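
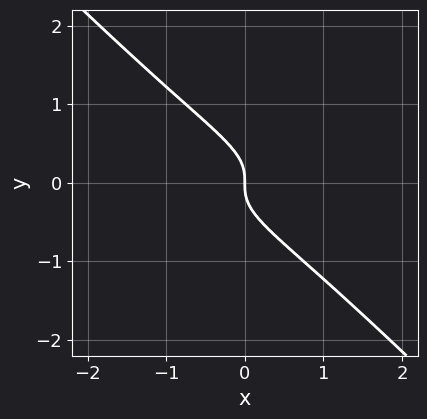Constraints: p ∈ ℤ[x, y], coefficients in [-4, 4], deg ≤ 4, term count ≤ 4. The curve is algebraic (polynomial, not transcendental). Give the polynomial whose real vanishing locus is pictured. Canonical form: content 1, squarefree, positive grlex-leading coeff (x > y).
First, the degree is 3 — a generic line meets the curve in up to 3 points.
Then, from the visible intercepts: one x-axis crossing is at x = 0; it meets the y-axis at y = 0 (among the integer gridlines).
Finally, these observations pin down the coefficients.

3*x*y^2 + 3*y^3 + x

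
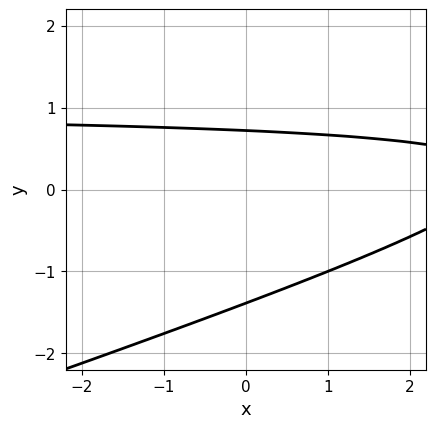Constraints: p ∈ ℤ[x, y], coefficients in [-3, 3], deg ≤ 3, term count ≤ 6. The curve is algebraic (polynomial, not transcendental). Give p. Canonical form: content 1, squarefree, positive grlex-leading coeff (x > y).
The degree is 2 — a generic line meets the curve in up to 2 points.
Against the integer gridlines: no x-intercept at any integer in the box.
Fitting integer coefficients to these (and the overall shape) gives p.

x*y - 3*y^2 - x - 2*y + 3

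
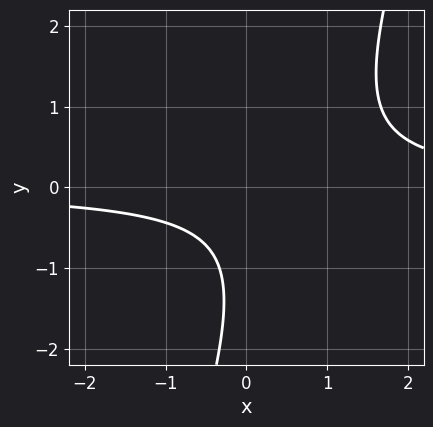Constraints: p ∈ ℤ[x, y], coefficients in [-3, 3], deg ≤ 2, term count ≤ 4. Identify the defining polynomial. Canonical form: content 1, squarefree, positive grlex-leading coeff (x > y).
First, degree: a generic line meets the curve in up to 2 points, so deg p = 2.
Then, from the axis intercepts and sections: it misses every integer gridline on the y-axis; no x-intercept at any integer in the box.
Finally, matching integer coefficients to the picture gives p.

3*x*y - y^2 - 2*y - 2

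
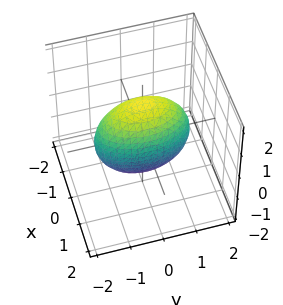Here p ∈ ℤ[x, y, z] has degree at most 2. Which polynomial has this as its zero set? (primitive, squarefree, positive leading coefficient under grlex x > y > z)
3*x^2 + y^2 + z^2 - 2

Degree: a closed, bounded, convex surface; a quadric, so deg p = 2.
Symmetries: mirror symmetry y ↦ −y ⇒ only even powers of y; it's symmetric under x → −x, forcing even powers of x; mirror symmetry z ↦ −z ⇒ only even powers of z.
Assembling these constraints gives the stated polynomial.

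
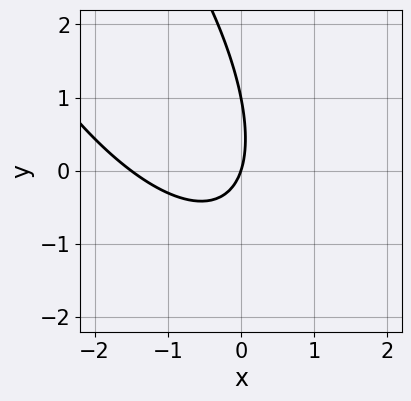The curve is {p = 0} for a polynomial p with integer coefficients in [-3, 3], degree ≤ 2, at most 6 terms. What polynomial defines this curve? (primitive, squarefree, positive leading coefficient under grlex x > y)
2*x^2 + 2*x*y + y^2 + 3*x - y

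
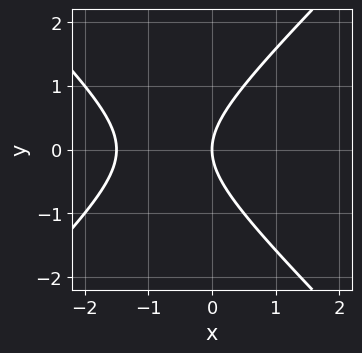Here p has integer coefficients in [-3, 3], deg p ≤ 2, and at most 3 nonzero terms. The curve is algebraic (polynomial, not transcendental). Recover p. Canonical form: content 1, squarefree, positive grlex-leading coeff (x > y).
2*x^2 - 2*y^2 + 3*x

First, the degree is 2 — a generic line meets the curve in up to 2 points.
Next, symmetries: the y ↦ −y reflection is a symmetry, so y appears only in even powers.
Next, checking where it meets the axes: one y-axis crossing is at y = 0; it crosses the x-axis at the gridline x = 0.
Finally, assembling these constraints gives the stated polynomial.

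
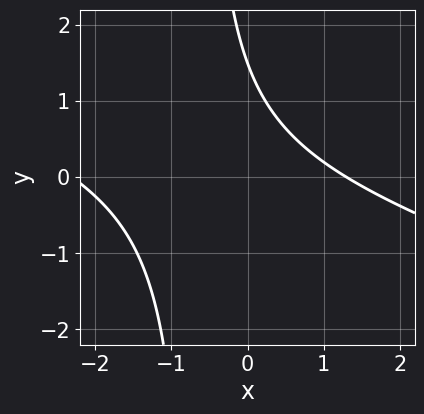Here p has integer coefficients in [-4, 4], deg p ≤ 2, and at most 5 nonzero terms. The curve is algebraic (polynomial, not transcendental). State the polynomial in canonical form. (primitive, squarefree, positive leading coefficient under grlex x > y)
First, degree: no degree-1 curve has this shape, so deg p = 2.
Finally, matching integer coefficients to the picture gives p.

x^2 + 3*x*y + x + 2*y - 3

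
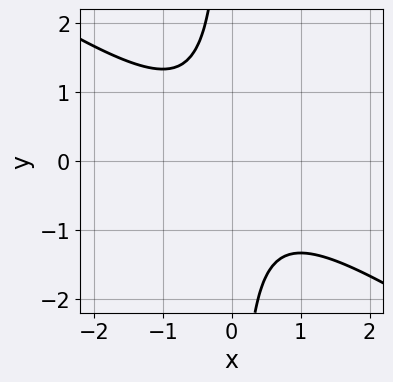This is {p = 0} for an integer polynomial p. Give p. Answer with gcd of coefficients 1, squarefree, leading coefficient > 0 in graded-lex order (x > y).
2*x^2 + 3*x*y + 2

1. Degree: no degree-1 curve has this shape, so deg p = 2.
2. Checking where it meets the axes: no x-intercept at any integer in the box; no y-intercept at any integer in the box.
3. Putting this together gives p.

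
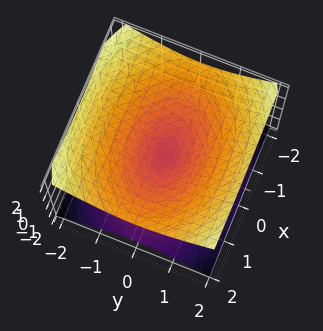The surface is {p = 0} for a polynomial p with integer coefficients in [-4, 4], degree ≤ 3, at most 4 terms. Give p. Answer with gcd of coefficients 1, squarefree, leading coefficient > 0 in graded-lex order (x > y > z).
First, degree: two nappes meeting at a single point; a quadric, so deg p = 2.
Next, symmetries: mirror symmetry x ↦ −x ⇒ only even powers of x; mirror symmetry z ↦ −z ⇒ only even powers of z; the y ↦ −y reflection is a symmetry, so y appears only in even powers.
Then, from the axis intercepts and sections: it meets the x-axis at x = 0 (among the integer gridlines); it crosses the y-axis at the gridline y = 0; it meets the z-axis at z = 0 (among the integer gridlines).
Finally, fitting integer coefficients to these (and the overall shape) gives p.

x^2 + 2*y^2 - 3*z^2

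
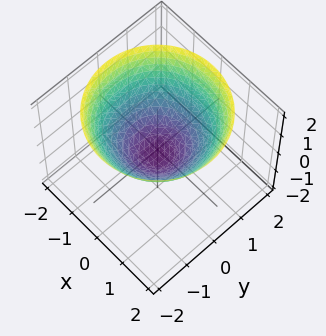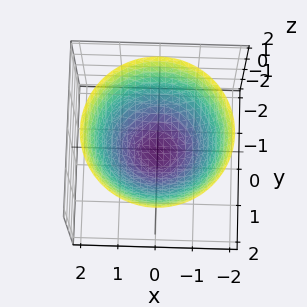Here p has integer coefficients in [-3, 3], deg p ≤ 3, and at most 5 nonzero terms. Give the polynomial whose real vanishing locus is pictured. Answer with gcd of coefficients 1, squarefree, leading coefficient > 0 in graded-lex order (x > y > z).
Degree: a generic line meets the surface in up to 2 points, so deg p = 2.
Symmetry: the z-axis is an axis of rotation, so x and y enter only as x² + y².
From the axis intercepts and sections: a circular section at z = 0 has radius between 0 and 1.
The integer polynomial consistent with all of this is the stated p.

2*x^2 + 2*y^2 - 3*z - 1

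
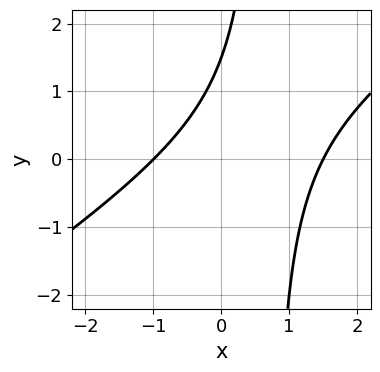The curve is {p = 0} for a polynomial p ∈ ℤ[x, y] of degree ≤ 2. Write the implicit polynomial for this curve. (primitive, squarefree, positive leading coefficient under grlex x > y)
2*x^2 - 3*x*y - x + 2*y - 3

First, the degree is 2 — no degree-1 curve has this shape.
Then, observable constraints: it crosses the x-axis at the gridline x = -1.
Finally, together with the visible shape, these determine p as stated.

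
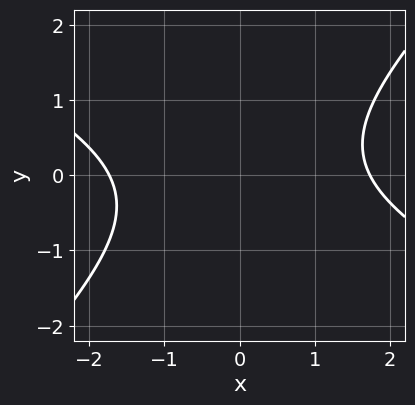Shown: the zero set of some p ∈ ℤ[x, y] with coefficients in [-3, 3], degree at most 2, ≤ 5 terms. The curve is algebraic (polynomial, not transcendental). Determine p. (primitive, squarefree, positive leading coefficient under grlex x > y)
x^2 + x*y - 2*y^2 - 3

1. deg p = 2. The shape is more complex than any degree-1 curve.
2. Reading off the gridlines: no y-intercept at any integer in the box.
3. Solving for integer coefficients yields p as stated.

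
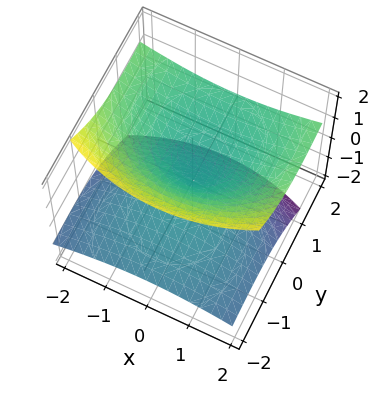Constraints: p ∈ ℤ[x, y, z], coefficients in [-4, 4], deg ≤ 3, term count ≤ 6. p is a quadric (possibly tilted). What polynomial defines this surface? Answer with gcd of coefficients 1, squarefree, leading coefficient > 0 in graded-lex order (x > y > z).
x^2 + y^2 - 3*y*z - 3*z^2

The degree is 2 — the shape is more complex than any degree-1 surface.
From the visible intercepts: it crosses the y-axis at the gridline y = 0; it meets the z-axis at z = 0 (among the integer gridlines); one x-axis crossing is at x = 0.
Together with the visible shape, these determine p as stated.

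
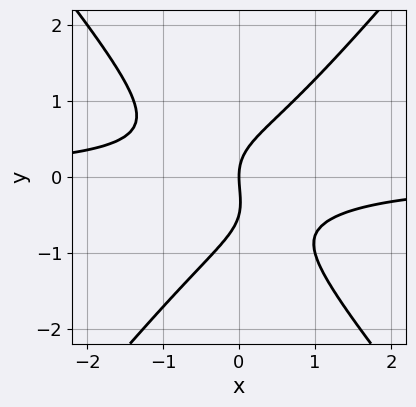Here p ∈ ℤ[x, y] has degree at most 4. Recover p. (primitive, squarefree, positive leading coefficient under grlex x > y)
3*x^2*y - 2*y^3 - y^2 + 2*x

1. deg p = 3. No degree-2 curve has this shape.
2. Checking where it meets the axes: it meets the y-axis at y = 0 (among the integer gridlines); it meets the x-axis at x = 0 (among the integer gridlines).
3. Solving for integer coefficients yields p as stated.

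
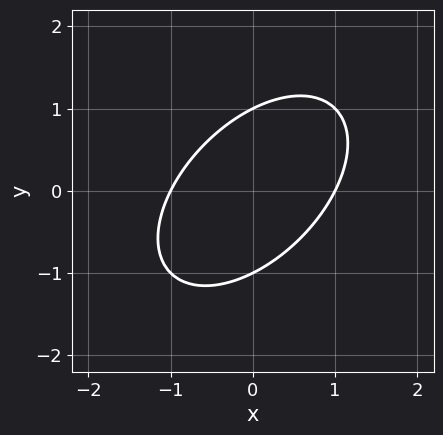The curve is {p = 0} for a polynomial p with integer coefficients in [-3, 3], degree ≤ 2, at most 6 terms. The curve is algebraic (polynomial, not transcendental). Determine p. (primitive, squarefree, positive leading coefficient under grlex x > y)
1. deg p = 2.
2. Reading off the gridlines: among the integer gridlines, it crosses the x-axis at x ∈ {-1, 1}; the y-axis gridline crossings are at y ∈ {-1, 1}.
3. Matching integer coefficients to the picture gives p.

x^2 - x*y + y^2 - 1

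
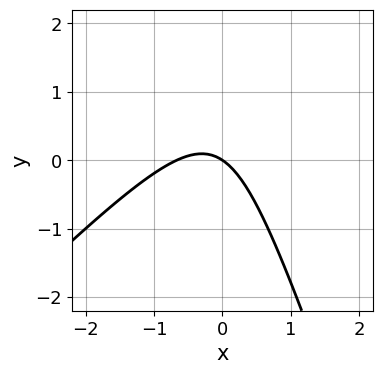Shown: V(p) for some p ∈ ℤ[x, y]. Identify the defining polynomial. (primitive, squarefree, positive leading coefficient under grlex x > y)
3*x^2 - 2*x*y - y^2 + 2*x + 3*y

(a) deg p = 2.
(b) Checking where it meets the axes: one y-axis crossing is at y = 0; it meets the x-axis at x = 0 (among the integer gridlines).
(c) Matching integer coefficients to the picture gives p.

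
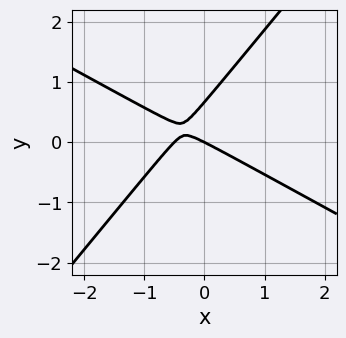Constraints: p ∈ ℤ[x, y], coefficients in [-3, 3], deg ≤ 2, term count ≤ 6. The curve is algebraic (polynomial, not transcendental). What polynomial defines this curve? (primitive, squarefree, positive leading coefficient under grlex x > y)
2*x^2 + 2*x*y - 3*y^2 + x + 2*y

deg p = 2.
From the axis intercepts and sections: it crosses the y-axis at the gridline y = 0; it crosses the x-axis at the gridline x = 0.
Together with the visible shape, these determine p as stated.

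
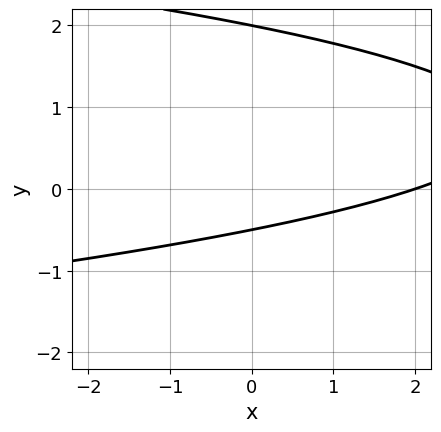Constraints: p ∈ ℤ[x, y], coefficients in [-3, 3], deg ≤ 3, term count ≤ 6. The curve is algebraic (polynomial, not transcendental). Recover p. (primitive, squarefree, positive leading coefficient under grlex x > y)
deg p = 2. A generic line meets the curve in up to 2 points.
Observable constraints: it meets the x-axis at x = 2 (among the integer gridlines); it meets the y-axis at y = 2 (among the integer gridlines).
Putting this together gives p.

2*y^2 + x - 3*y - 2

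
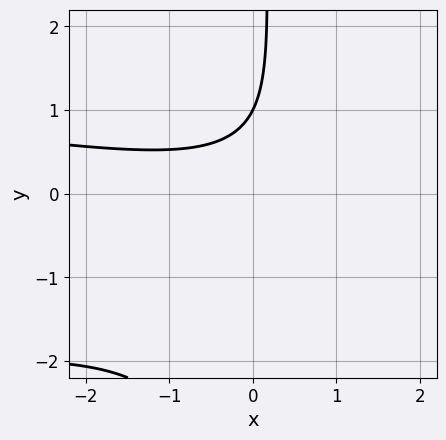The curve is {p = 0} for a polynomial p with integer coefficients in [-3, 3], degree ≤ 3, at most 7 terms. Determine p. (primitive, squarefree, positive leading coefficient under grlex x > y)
3*x*y^2 + x^2 + 3*x*y - 3*y + 3

First, degree: a generic line meets the curve in up to 3 points, so deg p = 3.
Then, observable constraints: it crosses the y-axis at the gridline y = 1; it misses every integer gridline on the x-axis.
Finally, these observations pin down the coefficients.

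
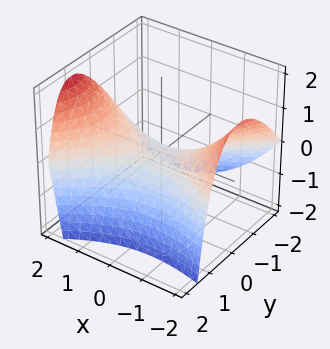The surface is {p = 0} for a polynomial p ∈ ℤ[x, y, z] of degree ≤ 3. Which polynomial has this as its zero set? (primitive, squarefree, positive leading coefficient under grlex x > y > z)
x^2 + x*y - 2*y^2 + y*z - 3*z

The degree is 2 — a generic line meets the surface in up to 2 points.
From the visible intercepts: one z-axis crossing is at z = 0; it crosses the y-axis at the gridline y = 0.
Solving for integer coefficients yields p as stated.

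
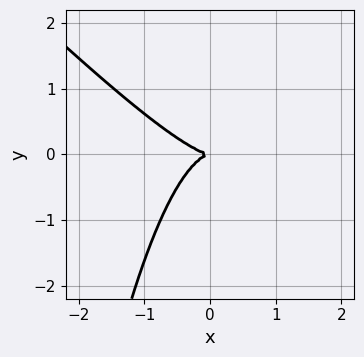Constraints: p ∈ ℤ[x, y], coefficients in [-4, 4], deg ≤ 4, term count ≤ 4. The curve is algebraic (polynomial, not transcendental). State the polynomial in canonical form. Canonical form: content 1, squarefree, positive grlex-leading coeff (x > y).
x^3 + x^2*y + y^2

1. deg p = 3. The shape is more complex than any degree-2 curve.
2. Checking where it meets the axes: it crosses the y-axis at the gridline y = 0; one x-axis crossing is at x = 0.
3. Matching integer coefficients to the picture gives p.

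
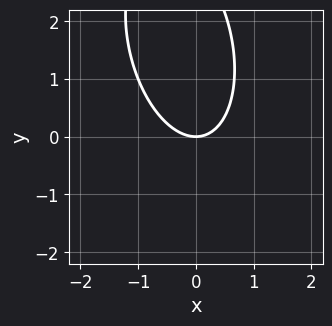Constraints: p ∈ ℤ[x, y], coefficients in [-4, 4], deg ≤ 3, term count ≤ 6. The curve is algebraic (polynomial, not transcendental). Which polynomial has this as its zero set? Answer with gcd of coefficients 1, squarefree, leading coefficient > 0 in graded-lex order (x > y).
3*x^2 + x*y + y^2 - 3*y

1. The degree is 2 — a generic line meets the curve in up to 2 points.
2. Observable constraints: it meets the x-axis at x = 0 (among the integer gridlines); it meets the y-axis at y = 0 (among the integer gridlines).
3. These observations pin down the coefficients.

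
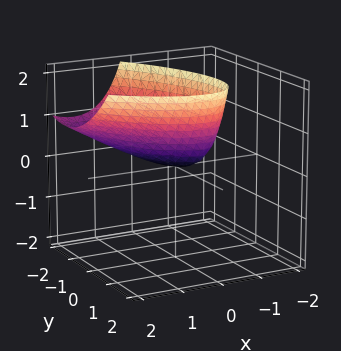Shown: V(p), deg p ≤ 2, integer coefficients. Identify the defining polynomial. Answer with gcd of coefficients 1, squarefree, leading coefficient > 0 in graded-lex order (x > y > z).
3*x^2 + 3*x*y - 3*x*z + 2*y^2 - 3*z

First, degree: no degree-1 surface has this shape, so deg p = 2.
Then, reading off the gridlines: it meets the z-axis at z = 0 (among the integer gridlines); one x-axis crossing is at x = 0; it meets the y-axis at y = 0 (among the integer gridlines).
Finally, matching integer coefficients to the picture gives p.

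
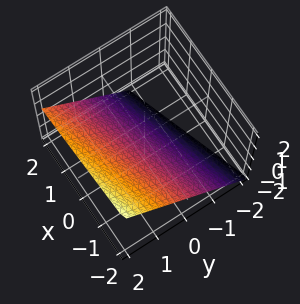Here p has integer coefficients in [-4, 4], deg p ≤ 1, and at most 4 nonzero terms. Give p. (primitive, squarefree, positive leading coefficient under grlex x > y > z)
x - 3*y + 3*z + 2

First, degree: every cross-section is a straight line — this is a plane, so deg p = 1.
Next, against the integer gridlines: it meets the x-axis at x = -2 (among the integer gridlines).
Finally, together with the visible shape, these determine p as stated.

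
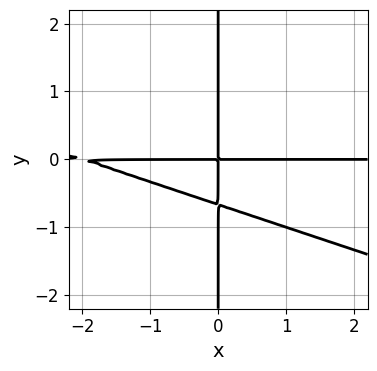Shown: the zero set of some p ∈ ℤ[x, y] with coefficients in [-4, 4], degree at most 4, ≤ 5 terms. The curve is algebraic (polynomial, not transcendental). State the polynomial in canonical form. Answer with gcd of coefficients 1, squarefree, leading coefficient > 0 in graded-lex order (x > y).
1. The degree is 3 — the shape is more complex than any degree-2 curve.
2. Observable constraints: the visible x-axis segment lies entirely on the curve; every point of the y-axis in the box is on the curve.
3. Putting this together gives p.

x^2*y + 3*x*y^2 + 2*x*y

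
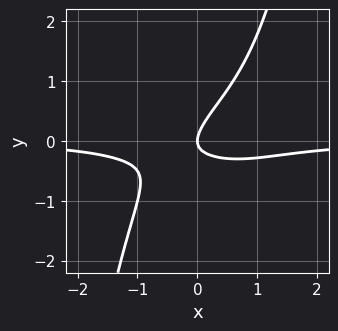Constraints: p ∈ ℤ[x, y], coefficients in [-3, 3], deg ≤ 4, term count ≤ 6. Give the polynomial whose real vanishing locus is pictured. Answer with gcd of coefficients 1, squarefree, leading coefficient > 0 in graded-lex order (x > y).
x^3*y + 2*x*y - 2*y^2 + x

(a) The degree is 4 — no degree-3 curve has this shape.
(b) From the visible intercepts: one x-axis crossing is at x = 0; one y-axis crossing is at y = 0.
(c) Matching integer coefficients to the picture gives p.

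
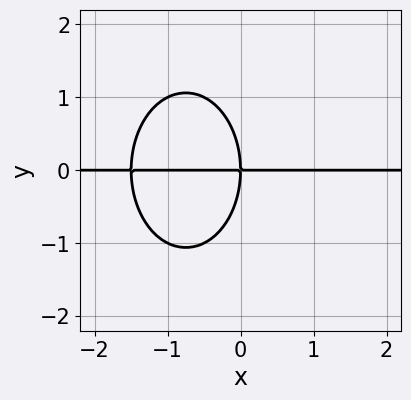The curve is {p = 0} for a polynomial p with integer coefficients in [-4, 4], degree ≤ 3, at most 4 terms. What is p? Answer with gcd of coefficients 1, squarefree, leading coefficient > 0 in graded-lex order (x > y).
2*x^2*y + y^3 + 3*x*y

The degree is 3 — the shape is more complex than any degree-2 curve.
From the axis intercepts and sections: one y-axis crossing is at y = 0; the visible x-axis segment lies entirely on the curve.
Together with the visible shape, these determine p as stated.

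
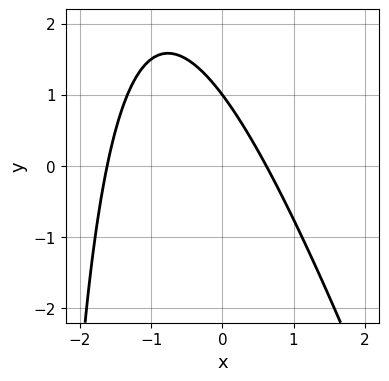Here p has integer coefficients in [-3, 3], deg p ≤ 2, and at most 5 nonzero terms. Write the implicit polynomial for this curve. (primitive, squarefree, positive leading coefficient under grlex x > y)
1. deg p = 2. A generic line meets the curve in up to 2 points.
2. From the axis intercepts and sections: it crosses the y-axis at the gridline y = 1.
3. Solving for integer coefficients yields p as stated.

3*x^2 + x*y + 3*x + 3*y - 3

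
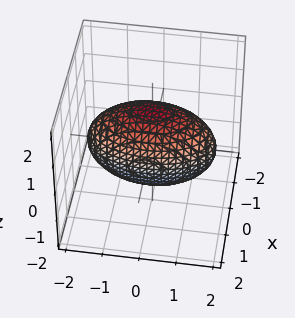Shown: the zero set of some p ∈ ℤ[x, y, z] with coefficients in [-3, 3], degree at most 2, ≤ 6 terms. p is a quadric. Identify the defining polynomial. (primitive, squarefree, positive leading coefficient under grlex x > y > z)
1. Degree: a closed, bounded, convex surface; a quadric, so deg p = 2.
2. Symmetries: the y ↦ −y reflection is a symmetry, so y appears only in even powers; mirror symmetry x ↦ −x ⇒ only even powers of x; the z ↦ −z reflection is a symmetry, so z appears only in even powers.
3. Against the integer gridlines: among the integer gridlines, it crosses the x-axis at x ∈ {-1, 1}.
4. Solving for integer coefficients yields p as stated.

3*x^2 + y^2 + 2*z^2 - 3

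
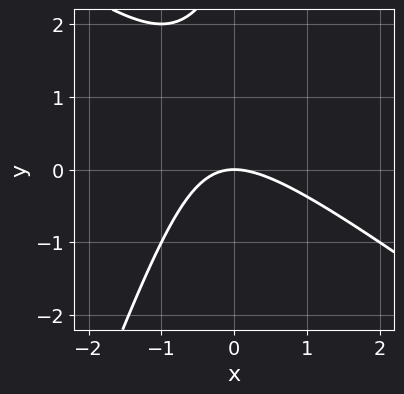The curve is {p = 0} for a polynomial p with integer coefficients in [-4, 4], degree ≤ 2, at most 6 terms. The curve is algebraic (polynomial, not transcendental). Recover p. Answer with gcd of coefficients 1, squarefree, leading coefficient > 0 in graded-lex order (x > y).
(a) The degree is 2 — no degree-1 curve has this shape.
(b) Checking where it meets the axes: it meets the x-axis at x = 0 (among the integer gridlines); one y-axis crossing is at y = 0.
(c) The integer polynomial consistent with all of this is the stated p.

2*x^2 + 2*x*y - y^2 + 3*y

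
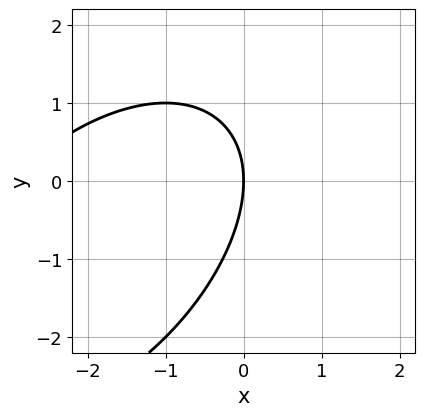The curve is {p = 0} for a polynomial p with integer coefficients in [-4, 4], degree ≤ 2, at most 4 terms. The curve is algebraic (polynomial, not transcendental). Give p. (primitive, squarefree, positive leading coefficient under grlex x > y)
x^2 - x*y + y^2 + 3*x

1. The degree is 2 — no degree-1 curve has this shape.
2. Checking where it meets the axes: it crosses the x-axis at the gridline x = 0; it meets the y-axis at y = 0 (among the integer gridlines).
3. Matching integer coefficients to the picture gives p.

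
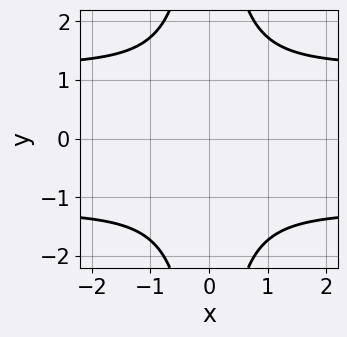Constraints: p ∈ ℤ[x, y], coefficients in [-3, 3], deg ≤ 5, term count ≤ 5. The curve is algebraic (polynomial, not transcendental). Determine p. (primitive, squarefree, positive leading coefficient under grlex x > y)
2*x^2*y^2 - 3*x^2 - 3

The degree is 4 — the shape is more complex than any degree-3 curve.
Symmetries: the y ↦ −y reflection is a symmetry, so y appears only in even powers; it's symmetric under x → −x, forcing even powers of x.
From the axis intercepts and sections: no y-intercept at any integer in the box; the curve avoids every integer x-axis point in the box.
Fitting integer coefficients to these (and the overall shape) gives p.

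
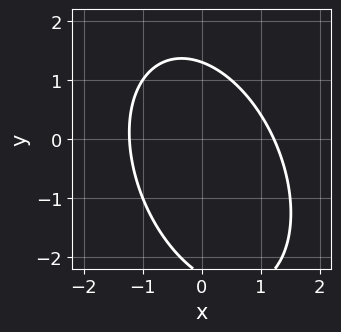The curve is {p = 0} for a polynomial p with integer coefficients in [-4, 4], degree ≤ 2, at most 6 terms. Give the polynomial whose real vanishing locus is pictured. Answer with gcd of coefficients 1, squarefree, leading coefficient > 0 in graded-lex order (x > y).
2*x^2 + x*y + y^2 + y - 3

1. The degree is 2 — no degree-1 curve has this shape.
2. The integer polynomial consistent with all of this is the stated p.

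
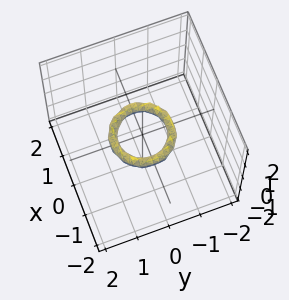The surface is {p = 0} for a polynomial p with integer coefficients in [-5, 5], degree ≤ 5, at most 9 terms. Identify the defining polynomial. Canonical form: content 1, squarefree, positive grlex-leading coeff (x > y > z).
2*x^4 + 4*x^2*y^2 + 2*y^4 - 3*x^2 - 3*y^2 + 2*z^2 + 1

(a) The degree is 4 — no degree-3 surface has this shape.
(b) Symmetry: every cross-section ⟂ z is a circle, so x, y appear only via x² + y².
(c) From the axis intercepts and sections: a circular section at z = 0 has radius between 0 and 1; among the integer gridlines, it crosses the x-axis at x ∈ {-1, 1}; no z-intercept at any integer in the box; the y-axis gridline crossings are at y ∈ {-1, 1}.
(d) Putting this together gives p.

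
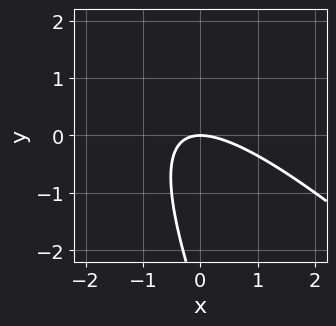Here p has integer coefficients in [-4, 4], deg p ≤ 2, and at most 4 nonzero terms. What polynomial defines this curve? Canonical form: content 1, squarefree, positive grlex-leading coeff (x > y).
2*x^2 + 3*x*y + y^2 + 3*y

1. Degree: no degree-1 curve has this shape, so deg p = 2.
2. From the axis intercepts and sections: it crosses the y-axis at the gridline y = 0; it crosses the x-axis at the gridline x = 0.
3. Fitting integer coefficients to these (and the overall shape) gives p.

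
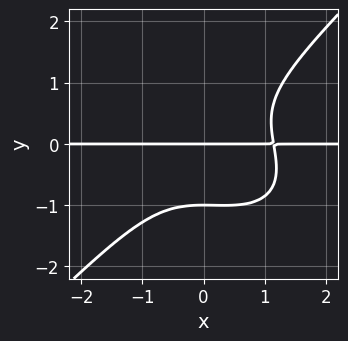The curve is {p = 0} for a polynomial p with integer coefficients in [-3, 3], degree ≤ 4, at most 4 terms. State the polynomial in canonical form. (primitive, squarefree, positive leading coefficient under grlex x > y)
1. deg p = 4. The shape is more complex than any degree-3 curve.
2. From the visible intercepts: among the integer gridlines, it crosses the y-axis at y ∈ {-1, 0}; every point of the x-axis in the box is on the curve.
3. Matching integer coefficients to the picture gives p.

2*x^3*y + x^2*y^2 - 3*y^4 - 3*y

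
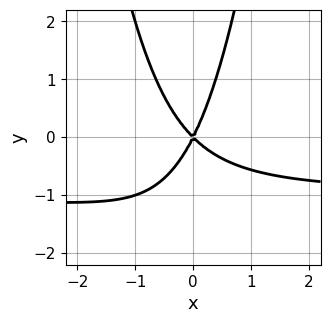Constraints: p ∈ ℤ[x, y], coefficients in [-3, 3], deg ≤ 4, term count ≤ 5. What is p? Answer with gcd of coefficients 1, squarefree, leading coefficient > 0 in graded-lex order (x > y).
2*x^2*y + 2*x^2 + x*y - y^2

The degree is 3 — no degree-2 curve has this shape.
Checking where it meets the axes: it crosses the y-axis at the gridline y = 0; it meets the x-axis at x = 0 (among the integer gridlines).
These observations pin down the coefficients.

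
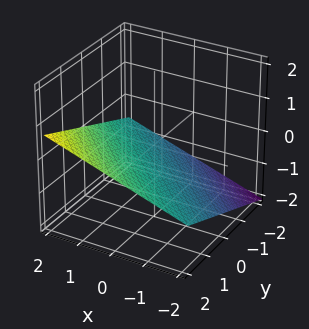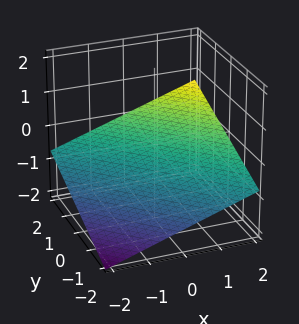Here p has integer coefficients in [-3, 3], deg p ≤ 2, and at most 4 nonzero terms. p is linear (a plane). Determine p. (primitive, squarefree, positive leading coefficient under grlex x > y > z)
deg p = 1.
From the axis intercepts and sections: it crosses the y-axis at the gridline y = 2; it meets the x-axis at x = 2 (among the integer gridlines).
Matching integer coefficients to the picture gives p.

x + y - 3*z - 2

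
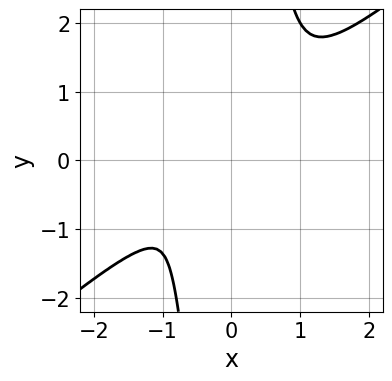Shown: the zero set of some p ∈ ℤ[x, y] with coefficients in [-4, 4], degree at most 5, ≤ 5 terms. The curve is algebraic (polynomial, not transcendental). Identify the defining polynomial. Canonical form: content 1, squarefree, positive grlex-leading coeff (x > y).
2*x^4 - 2*x^2*y^2 - x*y^3 + x^2*y + 3*y^2

First, degree: a generic line meets the curve in up to 4 points, so deg p = 4.
Finally, putting this together gives p.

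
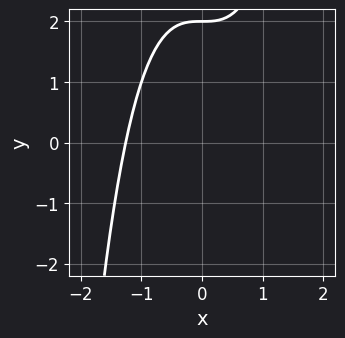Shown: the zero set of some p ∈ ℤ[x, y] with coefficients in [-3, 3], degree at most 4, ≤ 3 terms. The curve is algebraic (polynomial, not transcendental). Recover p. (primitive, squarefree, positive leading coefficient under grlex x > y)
x^3 - y + 2

(a) deg p = 3.
(b) Observable constraints: it meets the y-axis at y = 2 (among the integer gridlines).
(c) The integer polynomial consistent with all of this is the stated p.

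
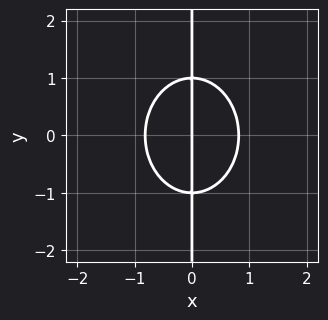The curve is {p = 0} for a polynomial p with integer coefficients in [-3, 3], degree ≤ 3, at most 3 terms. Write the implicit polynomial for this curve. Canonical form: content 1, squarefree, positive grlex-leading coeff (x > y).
3*x^3 + 2*x*y^2 - 2*x

Degree: the shape is more complex than any degree-2 curve, so deg p = 3.
Symmetries: the y ↦ −y reflection is a symmetry, so y appears only in even powers.
From the visible intercepts: it meets the x-axis at x = 0 (among the integer gridlines); the visible y-axis segment lies entirely on the curve.
These observations pin down the coefficients.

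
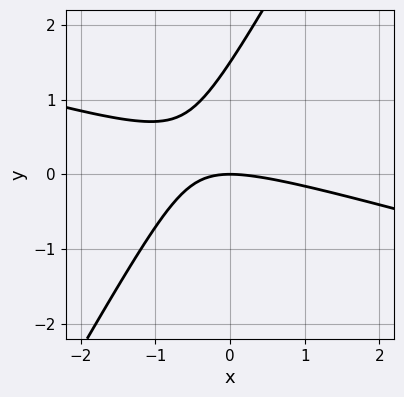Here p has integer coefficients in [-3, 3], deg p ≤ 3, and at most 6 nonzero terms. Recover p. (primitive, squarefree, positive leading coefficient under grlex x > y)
x^2 + 3*x*y - 2*y^2 + 3*y

(a) deg p = 2. A generic line meets the curve in up to 2 points.
(b) Observable constraints: it crosses the y-axis at the gridline y = 0; it crosses the x-axis at the gridline x = 0.
(c) Matching integer coefficients to the picture gives p.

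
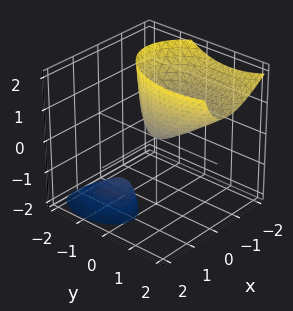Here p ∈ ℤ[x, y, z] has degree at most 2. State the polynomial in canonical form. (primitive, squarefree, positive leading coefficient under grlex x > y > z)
2*x^2 + 2*x*z + y^2 - y*z - z

1. There are 2 components. They look like related sheets of one shape, so recover p as a whole.
2. deg p = 2. No degree-1 surface has this shape.
3. Observable constraints: it crosses the y-axis at the gridline y = 0; one x-axis crossing is at x = 0.
4. These observations pin down the coefficients.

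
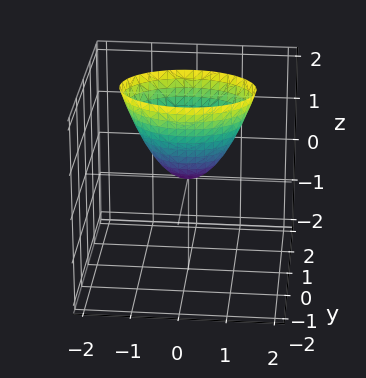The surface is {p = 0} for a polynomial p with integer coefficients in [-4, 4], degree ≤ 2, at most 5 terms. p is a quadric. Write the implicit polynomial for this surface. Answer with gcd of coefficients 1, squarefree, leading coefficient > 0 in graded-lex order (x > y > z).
x^2 + 2*y^2 - z

deg p = 2. A single bowl opening along one axis; a quadric.
Symmetries: the x ↦ −x reflection is a symmetry, so x appears only in even powers; mirror symmetry y ↦ −y ⇒ only even powers of y.
Reading off the gridlines: one z-axis crossing is at z = 0; one x-axis crossing is at x = 0; it meets the y-axis at y = 0 (among the integer gridlines).
Fitting integer coefficients to these (and the overall shape) gives p.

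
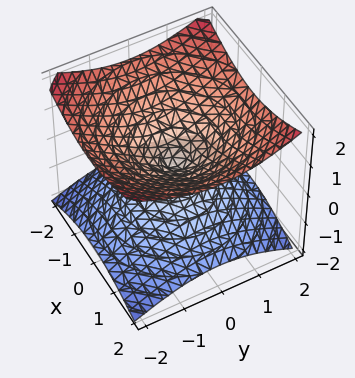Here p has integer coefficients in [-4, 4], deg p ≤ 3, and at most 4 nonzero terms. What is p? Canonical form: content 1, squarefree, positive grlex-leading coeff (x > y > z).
First, deg p = 2. Two nappes meeting at a single point; a quadric.
Then, symmetries: rotational symmetry about the z-axis ⇒ p depends on x, y only through x² + y²; it's symmetric under z → −z, forcing even powers of z.
Then, from the axis intercepts and sections: it meets the z-axis at z = 0 (among the integer gridlines); one y-axis crossing is at y = 0; a circular section at z = 1 has radius between 1 and 2.
Finally, assembling these constraints gives the stated polynomial.

x^2 + y^2 - 2*z^2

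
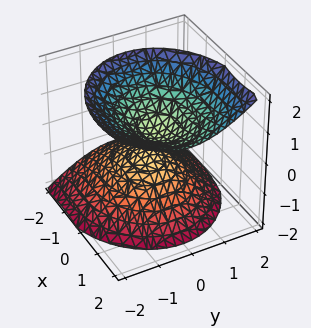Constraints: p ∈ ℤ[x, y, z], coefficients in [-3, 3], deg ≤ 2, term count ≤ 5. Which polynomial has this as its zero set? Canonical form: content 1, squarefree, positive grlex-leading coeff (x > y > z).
2*x^2 - 2*x*z + 3*y^2 - 3*z^2 + 1

(a) The picture has 2 separate pieces. Treating them together as one polynomial.
(b) Degree: the shape is more complex than any degree-1 surface, so deg p = 2.
(c) Against the integer gridlines: the surface avoids every integer y-axis point in the box; the surface avoids every integer x-axis point in the box.
(d) These observations pin down the coefficients.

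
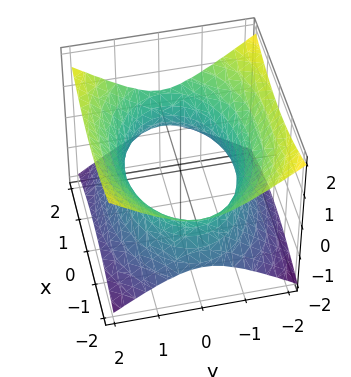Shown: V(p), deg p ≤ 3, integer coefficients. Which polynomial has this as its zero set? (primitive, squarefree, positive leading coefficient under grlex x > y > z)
x^2 + 2*y^2 - 3*z^2 - 3

The degree is 2 — an hourglass — one-sheet hyperboloid; a quadric.
Symmetries: mirror symmetry y ↦ −y ⇒ only even powers of y; mirror symmetry x ↦ −x ⇒ only even powers of x; it's symmetric under z → −z, forcing even powers of z.
Reading off the gridlines: the surface avoids every integer z-axis point in the box.
These observations pin down the coefficients.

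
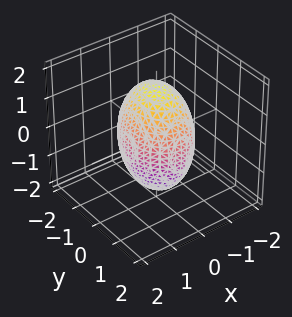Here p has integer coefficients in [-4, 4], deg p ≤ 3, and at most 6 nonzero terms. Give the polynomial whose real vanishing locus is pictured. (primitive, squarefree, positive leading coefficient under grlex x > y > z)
3*x^2 + 2*y^2 + z^2 - 3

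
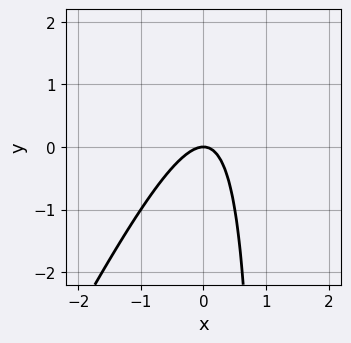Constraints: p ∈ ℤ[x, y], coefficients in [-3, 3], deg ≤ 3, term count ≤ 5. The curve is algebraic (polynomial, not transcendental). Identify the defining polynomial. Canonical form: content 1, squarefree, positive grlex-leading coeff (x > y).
deg p = 2. A generic line meets the curve in up to 2 points.
From the visible intercepts: it crosses the x-axis at the gridline x = 0; it meets the y-axis at y = 0 (among the integer gridlines).
These observations pin down the coefficients.

2*x^2 - x*y + y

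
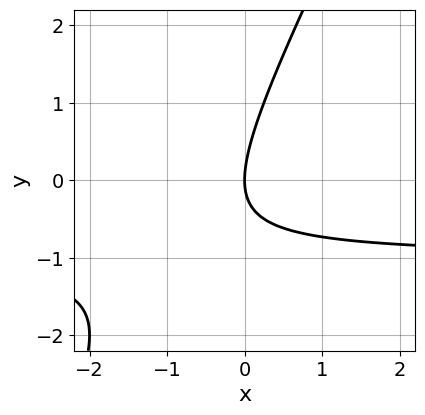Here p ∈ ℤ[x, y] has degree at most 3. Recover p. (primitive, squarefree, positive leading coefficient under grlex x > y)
(a) Degree: a generic line meets the curve in up to 2 points, so deg p = 2.
(b) Against the integer gridlines: it crosses the x-axis at the gridline x = 0; it meets the y-axis at y = 0 (among the integer gridlines).
(c) Assembling these constraints gives the stated polynomial.

2*x*y - y^2 + 2*x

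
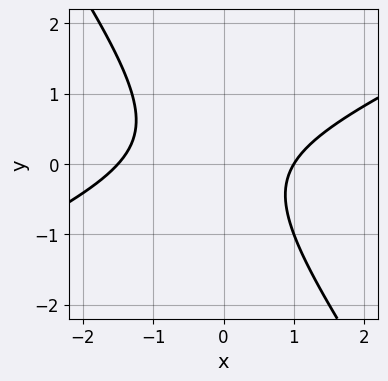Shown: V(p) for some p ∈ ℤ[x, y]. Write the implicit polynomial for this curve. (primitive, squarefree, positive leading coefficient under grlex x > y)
2*x^2 - 3*x*y - 3*y^2 + x - 3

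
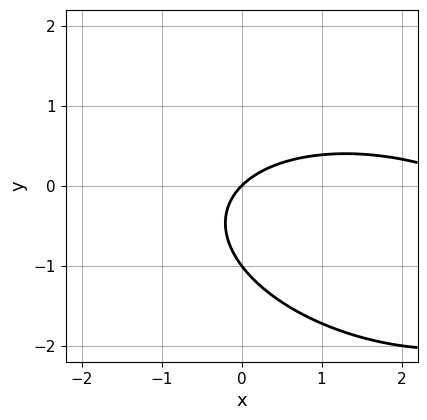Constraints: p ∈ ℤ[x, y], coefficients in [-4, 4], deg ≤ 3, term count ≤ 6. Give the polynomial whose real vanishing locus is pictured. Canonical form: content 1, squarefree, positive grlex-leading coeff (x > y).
1. The degree is 2 — no degree-1 curve has this shape.
2. From the visible intercepts: among the integer gridlines, it crosses the y-axis at y ∈ {-1, 0}; it meets the x-axis at x = 0 (among the integer gridlines).
3. These observations pin down the coefficients.

x^2 + x*y + 3*y^2 - 3*x + 3*y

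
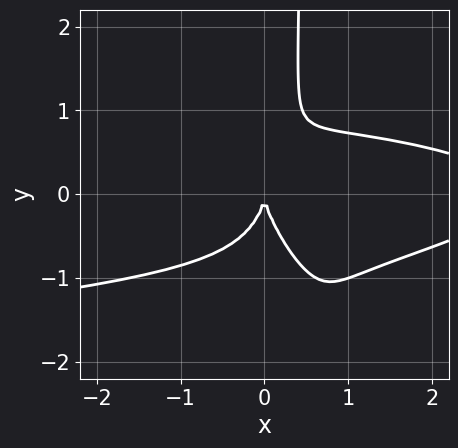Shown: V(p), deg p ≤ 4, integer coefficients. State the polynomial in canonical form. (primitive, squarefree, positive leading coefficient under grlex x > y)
deg p = 4. The shape is more complex than any degree-3 curve.
From the visible intercepts: one y-axis crossing is at y = 0; it meets the x-axis at x = 0 (among the integer gridlines).
Solving for integer coefficients yields p as stated.

3*x^2*y^2 + 2*x*y^3 + x^3 - y^3 - 3*x^2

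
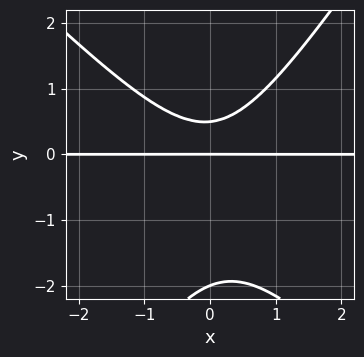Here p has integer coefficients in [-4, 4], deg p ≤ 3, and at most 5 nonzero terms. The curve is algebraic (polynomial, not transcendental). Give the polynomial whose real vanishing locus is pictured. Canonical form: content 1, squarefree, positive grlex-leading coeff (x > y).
3*x^2*y + x*y^2 - 2*y^3 - 3*y^2 + 2*y

First, the degree is 3 — a generic line meets the curve in up to 3 points.
Next, against the integer gridlines: the y-axis gridline crossings are at y ∈ {-2, 0}; every point of the x-axis in the box is on the curve.
Finally, these observations pin down the coefficients.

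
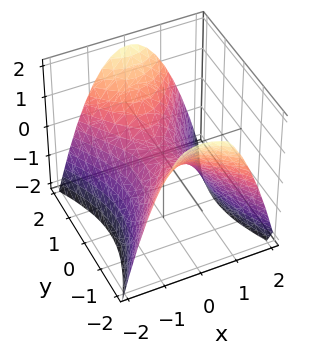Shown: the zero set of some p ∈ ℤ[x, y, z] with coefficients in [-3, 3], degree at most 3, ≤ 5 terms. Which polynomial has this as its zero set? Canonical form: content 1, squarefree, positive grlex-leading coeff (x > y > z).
2*x^2 - y^2 + 2*z

(a) Degree: a saddle surface; a quadric, so deg p = 2.
(b) Symmetries: mirror symmetry x ↦ −x ⇒ only even powers of x; mirror symmetry y ↦ −y ⇒ only even powers of y.
(c) Against the integer gridlines: it meets the z-axis at z = 0 (among the integer gridlines); it crosses the x-axis at the gridline x = 0; it crosses the y-axis at the gridline y = 0.
(d) Together with the visible shape, these determine p as stated.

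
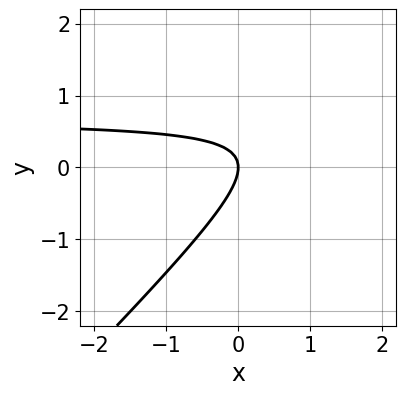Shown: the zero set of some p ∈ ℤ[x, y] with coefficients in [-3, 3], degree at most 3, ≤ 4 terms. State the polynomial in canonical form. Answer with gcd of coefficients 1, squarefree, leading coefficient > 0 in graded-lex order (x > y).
1. The degree is 2 — a generic line meets the curve in up to 2 points.
2. From the axis intercepts and sections: it crosses the y-axis at the gridline y = 0; it meets the x-axis at x = 0 (among the integer gridlines).
3. The integer polynomial consistent with all of this is the stated p.

3*x*y - 3*y^2 - 2*x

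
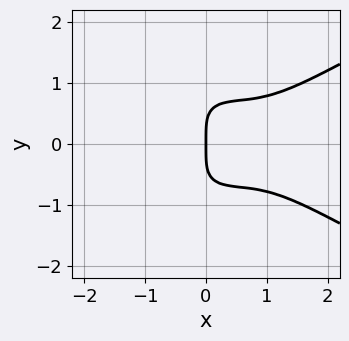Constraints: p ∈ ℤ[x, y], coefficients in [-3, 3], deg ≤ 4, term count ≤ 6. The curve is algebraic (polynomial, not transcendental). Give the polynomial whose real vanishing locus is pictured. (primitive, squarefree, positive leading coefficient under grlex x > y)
First, the degree is 4 — the shape is more complex than any degree-3 curve.
Next, symmetries: mirror symmetry y ↦ −y ⇒ only even powers of y.
Next, from the visible intercepts: it meets the x-axis at x = 0 (among the integer gridlines); one y-axis crossing is at y = 0.
Finally, solving for integer coefficients yields p as stated.

2*y^4 - 2*x^3 + 2*x*y^2 + 3*x^2 - 3*x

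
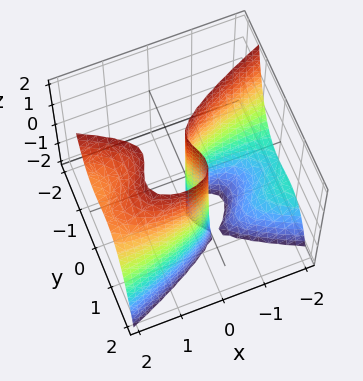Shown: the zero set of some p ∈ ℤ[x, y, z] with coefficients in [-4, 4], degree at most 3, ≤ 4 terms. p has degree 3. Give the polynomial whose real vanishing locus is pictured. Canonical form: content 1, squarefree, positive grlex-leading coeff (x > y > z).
Degree: no degree-2 surface has this shape, so deg p = 3.
From the visible intercepts: among the integer gridlines, it crosses the y-axis at y ∈ {0, 1}; the visible z-axis segment lies entirely on the surface.
These observations pin down the coefficients.

x^2*z + 3*y^3 - 3*y^2 - 2*x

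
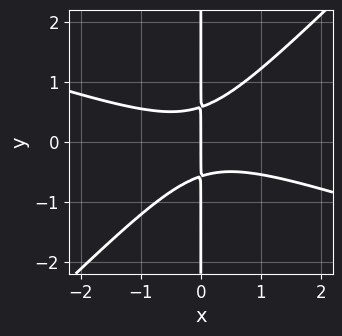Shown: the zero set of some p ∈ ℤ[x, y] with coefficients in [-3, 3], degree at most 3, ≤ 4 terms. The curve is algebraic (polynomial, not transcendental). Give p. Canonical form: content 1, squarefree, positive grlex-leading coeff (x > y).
x^3 + 2*x^2*y - 3*x*y^2 + x

deg p = 3. The shape is more complex than any degree-2 curve.
From the axis intercepts and sections: it meets the x-axis at x = 0 (among the integer gridlines); the visible y-axis segment lies entirely on the curve.
Assembling these constraints gives the stated polynomial.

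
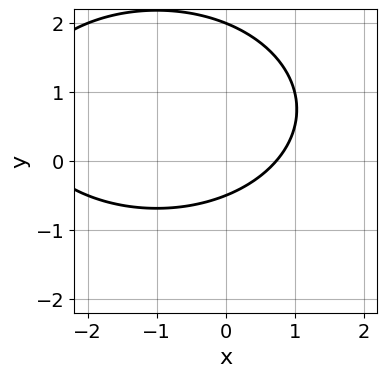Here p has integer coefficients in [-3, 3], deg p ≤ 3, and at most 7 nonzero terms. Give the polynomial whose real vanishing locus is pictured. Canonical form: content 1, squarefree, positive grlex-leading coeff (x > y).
x^2 + 2*y^2 + 2*x - 3*y - 2

First, degree: the shape is more complex than any degree-1 curve, so deg p = 2.
Next, from the visible intercepts: it meets the y-axis at y = 2 (among the integer gridlines).
Finally, matching integer coefficients to the picture gives p.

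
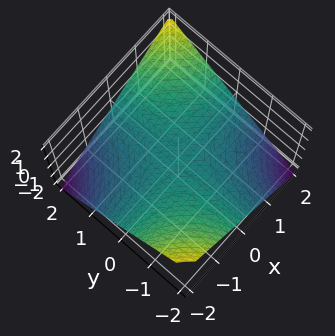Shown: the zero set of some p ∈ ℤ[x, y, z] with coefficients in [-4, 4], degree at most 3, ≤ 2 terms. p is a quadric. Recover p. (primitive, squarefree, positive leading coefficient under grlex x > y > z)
Degree: a saddle surface; a quadric, so deg p = 2.
From the axis intercepts and sections: it meets the z-axis at z = 0 (among the integer gridlines); the visible x-axis segment lies entirely on the surface.
Together with the visible shape, these determine p as stated. Check: (0, -2, 0) on the y-axis lies on the surface, and p(0, -2, 0) = 0. ✓

x*y - 2*z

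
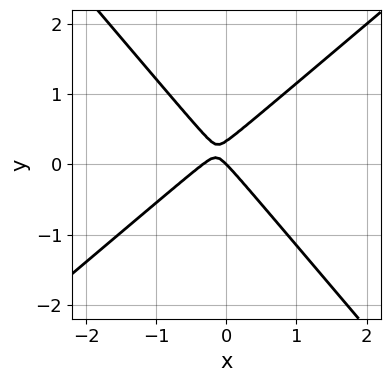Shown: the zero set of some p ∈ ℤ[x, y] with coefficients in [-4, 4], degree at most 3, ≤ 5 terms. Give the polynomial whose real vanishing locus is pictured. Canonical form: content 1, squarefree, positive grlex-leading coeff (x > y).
3*x^2 - x*y - 3*y^2 + x + y

(a) deg p = 2. A generic line meets the curve in up to 2 points.
(b) Against the integer gridlines: it meets the x-axis at x = 0 (among the integer gridlines); one y-axis crossing is at y = 0.
(c) Fitting integer coefficients to these (and the overall shape) gives p.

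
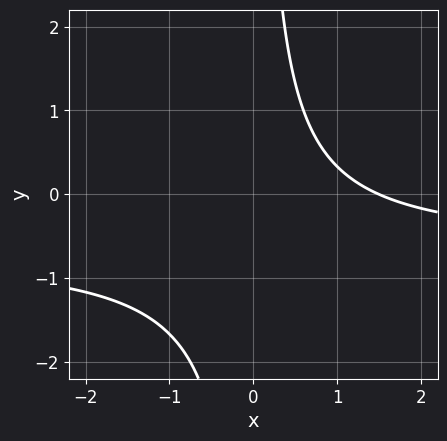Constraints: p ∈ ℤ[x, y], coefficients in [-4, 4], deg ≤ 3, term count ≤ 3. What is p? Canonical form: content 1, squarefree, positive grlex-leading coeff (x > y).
3*x*y + 2*x - 3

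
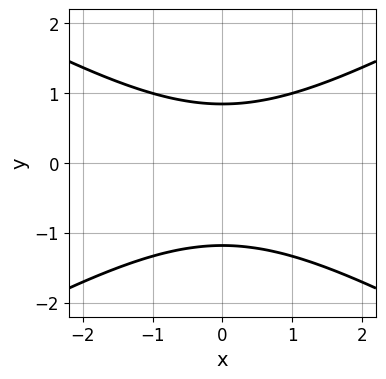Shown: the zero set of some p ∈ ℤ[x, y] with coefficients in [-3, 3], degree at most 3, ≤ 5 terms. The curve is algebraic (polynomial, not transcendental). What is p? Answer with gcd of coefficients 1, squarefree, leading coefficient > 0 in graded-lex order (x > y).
x^2 - 3*y^2 - y + 3

First, degree: the shape is more complex than any degree-1 curve, so deg p = 2.
Next, symmetries: mirror symmetry x ↦ −x ⇒ only even powers of x.
Then, from the axis intercepts and sections: no x-intercept at any integer in the box.
Finally, these observations pin down the coefficients.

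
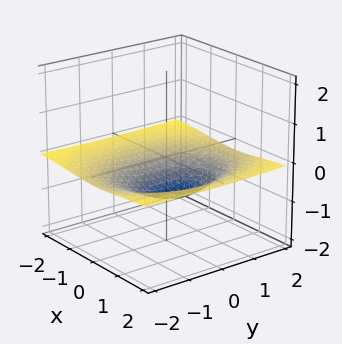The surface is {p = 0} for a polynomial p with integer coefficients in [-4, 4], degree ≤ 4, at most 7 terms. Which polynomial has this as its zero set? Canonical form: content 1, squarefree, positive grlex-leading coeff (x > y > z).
2*x^2*z + 2*x*z^2 + y^2*z + 2*z^3 + 1

(a) deg p = 3. The shape is more complex than any degree-2 surface.
(b) Reading off the gridlines: it misses every integer gridline on the y-axis; no x-intercept at any integer in the box.
(c) Together with the visible shape, these determine p as stated.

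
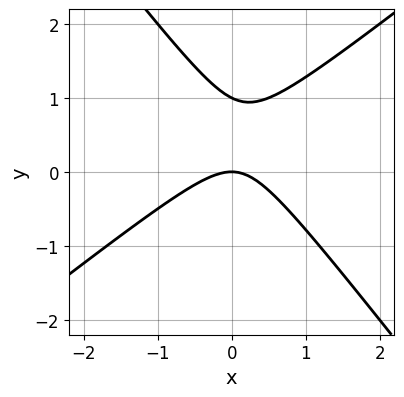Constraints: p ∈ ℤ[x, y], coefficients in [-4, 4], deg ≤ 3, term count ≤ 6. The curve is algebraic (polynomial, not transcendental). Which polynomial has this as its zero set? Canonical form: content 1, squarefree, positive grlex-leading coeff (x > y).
2*x^2 - x*y - 2*y^2 + 2*y

(a) Degree: the shape is more complex than any degree-1 curve, so deg p = 2.
(b) Checking where it meets the axes: it meets the x-axis at x = 0 (among the integer gridlines); among the integer gridlines, it crosses the y-axis at y ∈ {0, 1}.
(c) Assembling these constraints gives the stated polynomial.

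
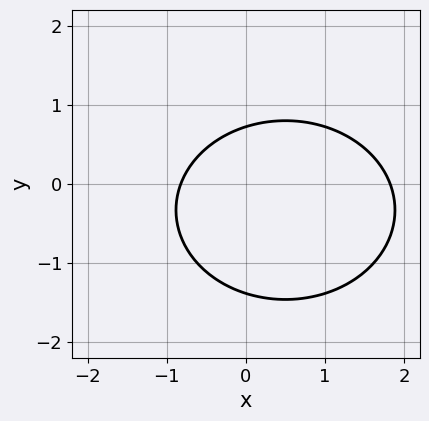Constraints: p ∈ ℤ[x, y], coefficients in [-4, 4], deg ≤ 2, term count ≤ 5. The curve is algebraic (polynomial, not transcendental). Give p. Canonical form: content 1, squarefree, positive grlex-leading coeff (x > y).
2*x^2 + 3*y^2 - 2*x + 2*y - 3

The degree is 2 — no degree-1 curve has this shape.
Solving for integer coefficients yields p as stated.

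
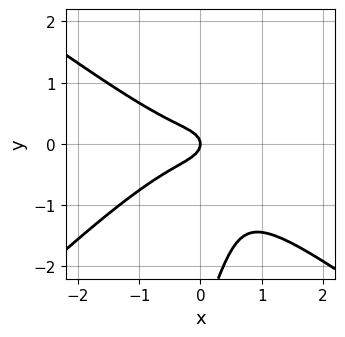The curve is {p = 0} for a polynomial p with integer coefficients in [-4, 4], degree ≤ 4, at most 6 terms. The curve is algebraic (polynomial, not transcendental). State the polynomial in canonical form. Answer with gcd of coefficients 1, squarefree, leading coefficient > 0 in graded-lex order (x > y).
First, degree: the shape is more complex than any degree-2 curve, so deg p = 3.
Next, observable constraints: one x-axis crossing is at x = 0; one y-axis crossing is at y = 0.
Finally, the integer polynomial consistent with all of this is the stated p.

2*x^3 - 3*x*y^2 + y^3 + 3*y^2 + x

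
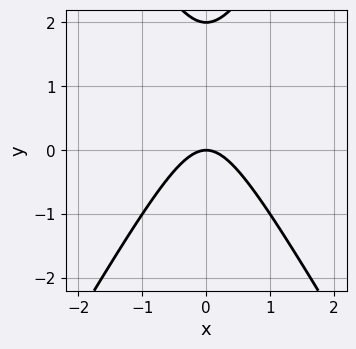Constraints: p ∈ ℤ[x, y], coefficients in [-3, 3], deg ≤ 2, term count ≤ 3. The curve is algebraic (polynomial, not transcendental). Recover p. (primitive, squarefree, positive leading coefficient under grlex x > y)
(a) Degree: a generic line meets the curve in up to 2 points, so deg p = 2.
(b) Symmetries: it's symmetric under x → −x, forcing even powers of x.
(c) Against the integer gridlines: one x-axis crossing is at x = 0; among the integer gridlines, it crosses the y-axis at y ∈ {0, 2}.
(d) Matching integer coefficients to the picture gives p.

3*x^2 - y^2 + 2*y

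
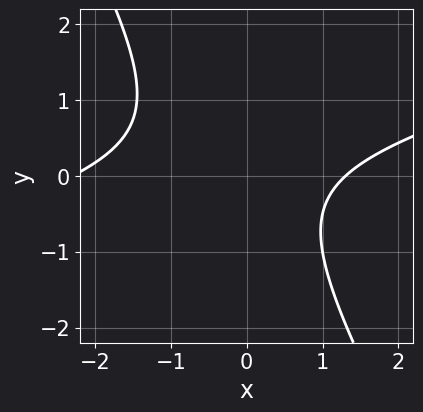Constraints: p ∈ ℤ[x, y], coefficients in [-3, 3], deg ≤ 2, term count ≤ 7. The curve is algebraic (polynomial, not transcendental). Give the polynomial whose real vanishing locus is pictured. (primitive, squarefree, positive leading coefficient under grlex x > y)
(a) deg p = 2.
(b) From the visible intercepts: it misses every integer gridline on the y-axis.
(c) Assembling these constraints gives the stated polynomial.

x^2 - 3*x*y - 2*y^2 + x - 3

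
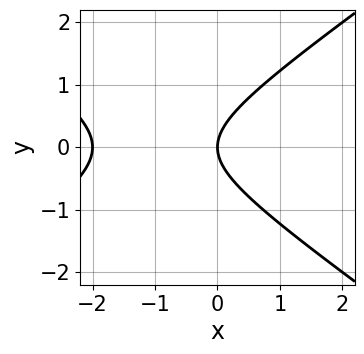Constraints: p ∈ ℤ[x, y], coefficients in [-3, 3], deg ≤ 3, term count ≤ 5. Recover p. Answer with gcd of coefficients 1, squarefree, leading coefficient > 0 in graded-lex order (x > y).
x^2 - 2*y^2 + 2*x

1. deg p = 2. A generic line meets the curve in up to 2 points.
2. Symmetries: the y ↦ −y reflection is a symmetry, so y appears only in even powers.
3. From the axis intercepts and sections: the x-axis gridline crossings are at x ∈ {-2, 0}; it crosses the y-axis at the gridline y = 0.
4. Assembling these constraints gives the stated polynomial.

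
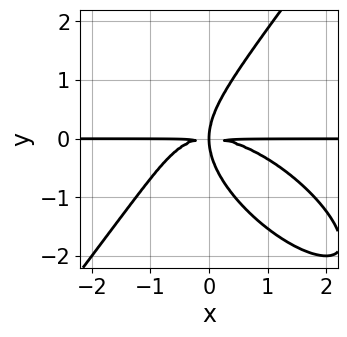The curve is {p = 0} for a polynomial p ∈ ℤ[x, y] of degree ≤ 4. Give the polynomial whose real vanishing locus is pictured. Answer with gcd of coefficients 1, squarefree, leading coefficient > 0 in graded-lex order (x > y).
(a) The degree is 4 — no degree-3 curve has this shape.
(b) From the visible intercepts: the visible x-axis segment lies entirely on the curve.
(c) Together with the visible shape, these determine p as stated.

x^3*y + x^2*y^2 - y^4 + 2*x*y^2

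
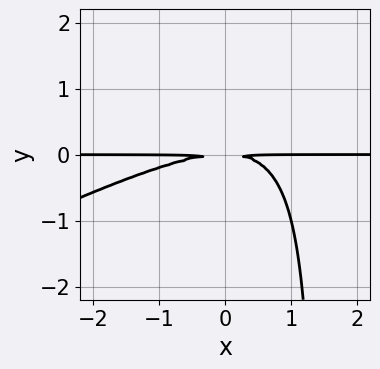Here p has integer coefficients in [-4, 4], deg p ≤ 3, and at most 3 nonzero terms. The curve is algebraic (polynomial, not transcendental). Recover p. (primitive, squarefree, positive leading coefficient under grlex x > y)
x^2*y - 2*x*y^2 + 3*y^2

(a) The degree is 3 — the shape is more complex than any degree-2 curve.
(b) Checking where it meets the axes: the visible x-axis segment lies entirely on the curve.
(c) Fitting integer coefficients to these (and the overall shape) gives p.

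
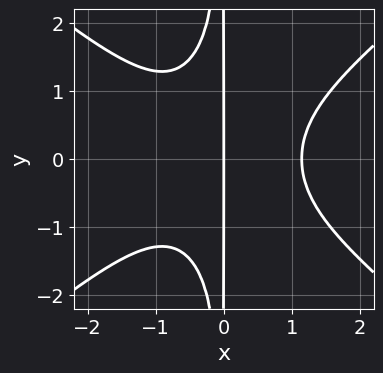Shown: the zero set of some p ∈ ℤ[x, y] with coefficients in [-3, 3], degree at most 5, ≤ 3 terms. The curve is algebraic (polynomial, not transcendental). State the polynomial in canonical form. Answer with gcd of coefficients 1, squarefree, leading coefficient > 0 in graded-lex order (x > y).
1. Degree: a generic line meets the curve in up to 4 points, so deg p = 4.
2. Symmetries: mirror symmetry y ↦ −y ⇒ only even powers of y.
3. Reading off the gridlines: one x-axis crossing is at x = 0; the visible y-axis segment lies entirely on the curve.
4. Matching integer coefficients to the picture gives p.

2*x^4 - 3*x^2*y^2 - 3*x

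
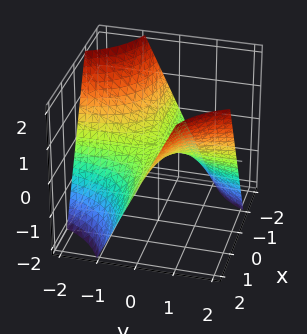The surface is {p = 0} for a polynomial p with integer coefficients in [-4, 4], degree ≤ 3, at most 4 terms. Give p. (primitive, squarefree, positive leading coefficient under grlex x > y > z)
Degree: a hyperbolic paraboloid; a quadric, so deg p = 2.
Against the integer gridlines: the visible y-axis segment lies entirely on the surface; it crosses the z-axis at the gridline z = 0; the visible x-axis segment lies entirely on the surface.
Together with the visible shape, these determine p as stated.

x*y - z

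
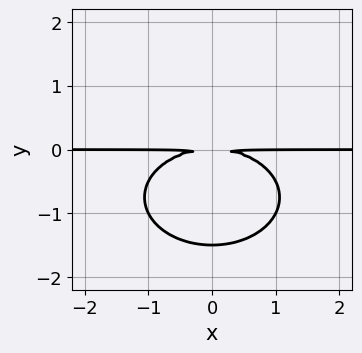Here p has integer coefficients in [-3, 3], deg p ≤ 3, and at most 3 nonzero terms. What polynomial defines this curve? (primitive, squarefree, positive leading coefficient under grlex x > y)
1. The degree is 3 — a generic line meets the curve in up to 3 points.
2. Symmetries: it's symmetric under x → −x, forcing even powers of x.
3. Checking where it meets the axes: the visible x-axis segment lies entirely on the curve.
4. These observations pin down the coefficients.

x^2*y + 2*y^3 + 3*y^2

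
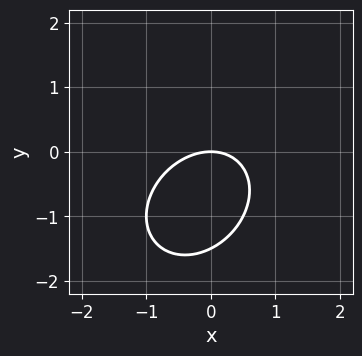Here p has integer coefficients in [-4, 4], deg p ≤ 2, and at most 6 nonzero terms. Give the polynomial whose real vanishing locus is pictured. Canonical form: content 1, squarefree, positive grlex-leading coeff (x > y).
2*x^2 - x*y + 2*y^2 + 3*y

First, degree: a generic line meets the curve in up to 2 points, so deg p = 2.
Next, checking where it meets the axes: one x-axis crossing is at x = 0; it meets the y-axis at y = 0 (among the integer gridlines).
Finally, fitting integer coefficients to these (and the overall shape) gives p.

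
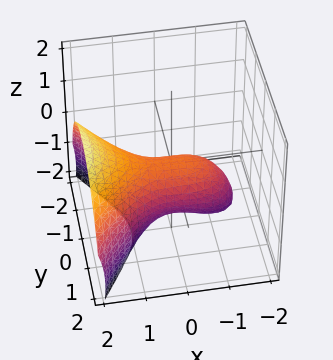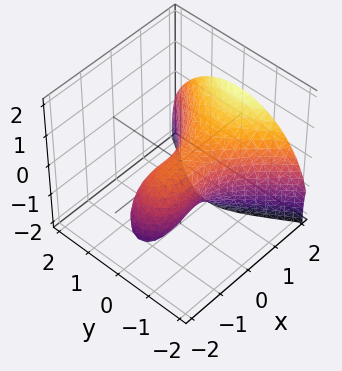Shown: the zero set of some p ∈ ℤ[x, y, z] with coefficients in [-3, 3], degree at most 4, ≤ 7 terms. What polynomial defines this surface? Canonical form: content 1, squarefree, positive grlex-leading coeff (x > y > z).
x^3 - x^2*z - 3*y^2 - 2*z^2 - 3*z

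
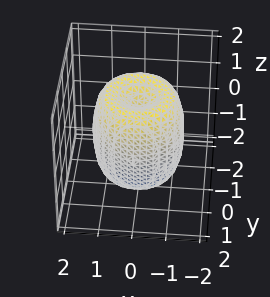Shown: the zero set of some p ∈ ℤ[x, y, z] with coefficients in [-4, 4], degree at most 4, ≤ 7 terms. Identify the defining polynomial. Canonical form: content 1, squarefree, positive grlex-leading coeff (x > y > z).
2*x^4 + 4*x^2*y^2 + 2*y^4 - 3*x^2 - 3*y^2 + z^2 - 1

1. The degree is 4 — a generic line meets the surface in up to 4 points.
2. By symmetry, every cross-section ⟂ z is a circle, so x, y appear only via x² + y².
3. Against the integer gridlines: a circular section at z = 1 has radius between 1 and 2; the z-axis gridline crossings are at z ∈ {-1, 1}.
4. The integer polynomial consistent with all of this is the stated p.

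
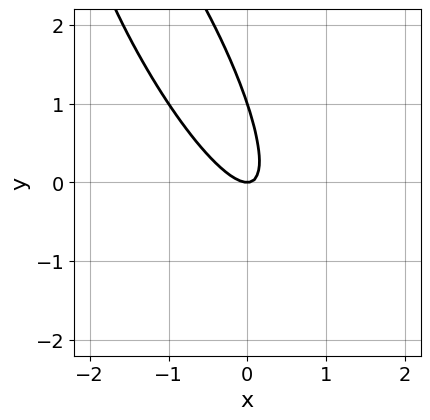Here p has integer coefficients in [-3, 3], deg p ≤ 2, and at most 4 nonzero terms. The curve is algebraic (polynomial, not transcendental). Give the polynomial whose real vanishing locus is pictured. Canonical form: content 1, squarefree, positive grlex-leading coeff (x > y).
First, degree: no degree-1 curve has this shape, so deg p = 2.
Next, observable constraints: among the integer gridlines, it crosses the y-axis at y ∈ {0, 1}; one x-axis crossing is at x = 0.
Finally, solving for integer coefficients yields p as stated.

3*x^2 + 3*x*y + y^2 - y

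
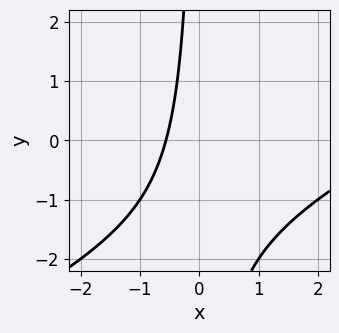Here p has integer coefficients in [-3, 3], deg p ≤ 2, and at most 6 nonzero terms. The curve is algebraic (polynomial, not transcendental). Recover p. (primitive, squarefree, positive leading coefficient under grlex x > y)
Degree: no degree-1 curve has this shape, so deg p = 2.
Checking where it meets the axes: no y-intercept at any integer in the box.
Assembling these constraints gives the stated polynomial.

x^2 - 2*x*y - 3*x - 2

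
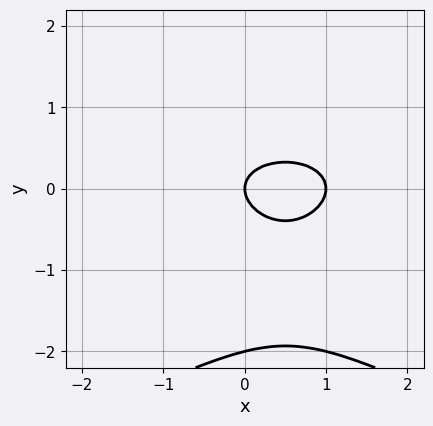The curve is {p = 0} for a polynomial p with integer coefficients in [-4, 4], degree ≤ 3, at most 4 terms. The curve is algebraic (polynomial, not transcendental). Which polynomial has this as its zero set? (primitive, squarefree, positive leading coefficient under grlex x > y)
First, degree: no degree-2 curve has this shape, so deg p = 3.
Then, observable constraints: among the integer gridlines, it crosses the y-axis at y ∈ {-2, 0}; among the integer gridlines, it crosses the x-axis at x ∈ {0, 1}.
Finally, solving for integer coefficients yields p as stated.

y^3 + x^2 + 2*y^2 - x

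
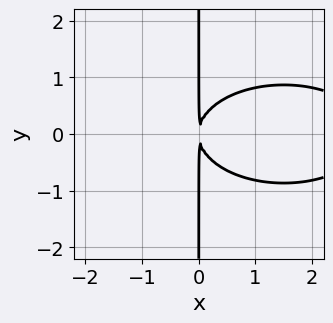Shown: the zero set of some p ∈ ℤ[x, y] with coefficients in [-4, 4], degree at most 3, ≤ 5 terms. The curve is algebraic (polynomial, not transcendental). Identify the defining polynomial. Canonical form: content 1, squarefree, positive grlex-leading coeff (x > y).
1. deg p = 3. The shape is more complex than any degree-2 curve.
2. Symmetries: mirror symmetry y ↦ −y ⇒ only even powers of y.
3. From the axis intercepts and sections: the visible y-axis segment lies entirely on the curve.
4. Solving for integer coefficients yields p as stated.

x^3 + 3*x*y^2 - 3*x^2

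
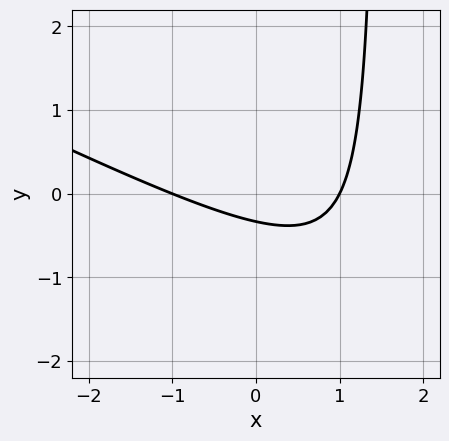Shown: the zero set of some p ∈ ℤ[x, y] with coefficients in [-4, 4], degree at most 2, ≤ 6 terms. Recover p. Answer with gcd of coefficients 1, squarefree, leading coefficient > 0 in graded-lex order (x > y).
x^2 + 2*x*y - 3*y - 1

First, deg p = 2. The shape is more complex than any degree-1 curve.
Next, checking where it meets the axes: the x-axis gridline crossings are at x ∈ {-1, 1}.
Finally, the integer polynomial consistent with all of this is the stated p.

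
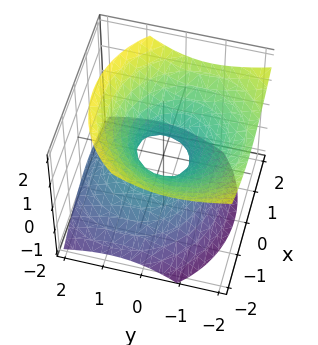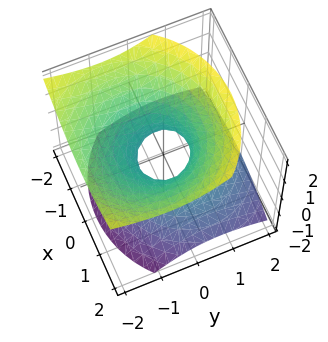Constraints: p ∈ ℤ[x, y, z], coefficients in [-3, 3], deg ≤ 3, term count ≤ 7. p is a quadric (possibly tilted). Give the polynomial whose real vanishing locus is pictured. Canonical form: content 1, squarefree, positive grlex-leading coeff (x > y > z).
deg p = 2. A generic line meets the surface in up to 2 points.
Against the integer gridlines: no z-intercept at any integer in the box.
Fitting integer coefficients to these (and the overall shape) gives p.

2*x^2 + 2*y^2 + 2*y*z - 3*z^2 - 1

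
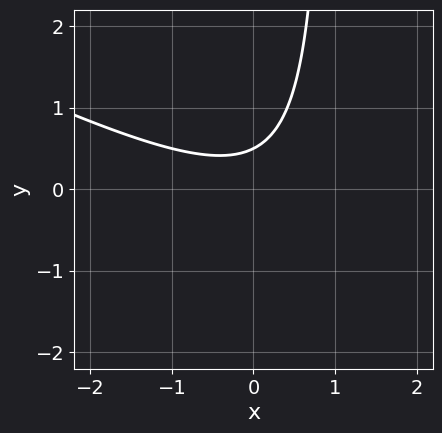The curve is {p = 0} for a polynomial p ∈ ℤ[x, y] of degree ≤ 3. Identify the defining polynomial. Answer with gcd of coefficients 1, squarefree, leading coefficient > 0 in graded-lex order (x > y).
x^2 + 2*x*y - 2*y + 1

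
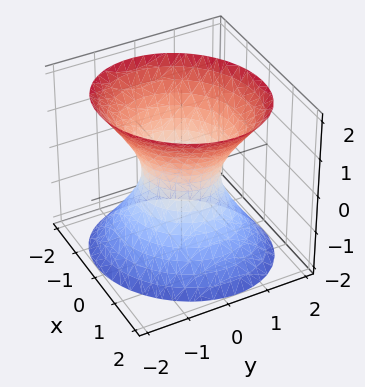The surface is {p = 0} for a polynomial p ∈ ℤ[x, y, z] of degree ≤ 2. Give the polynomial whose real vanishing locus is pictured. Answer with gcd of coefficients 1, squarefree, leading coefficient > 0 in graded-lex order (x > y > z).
1. Degree: a generic line meets the surface in up to 2 points, so deg p = 2.
2. Observable constraints: no z-intercept at any integer in the box.
3. Assembling these constraints gives the stated polynomial.

3*x^2 - x*y + 3*y^2 - 2*z^2 - 2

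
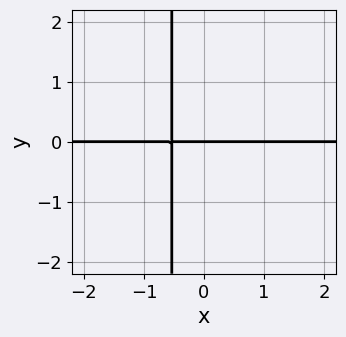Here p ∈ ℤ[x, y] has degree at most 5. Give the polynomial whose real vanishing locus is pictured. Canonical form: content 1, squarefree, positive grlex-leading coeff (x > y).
The degree is 4 — a generic line meets the curve in up to 4 points.
From the visible intercepts: one y-axis crossing is at y = 0; every point of the x-axis in the box is on the curve.
Fitting integer coefficients to these (and the overall shape) gives p.

3*x^3*y + x*y + y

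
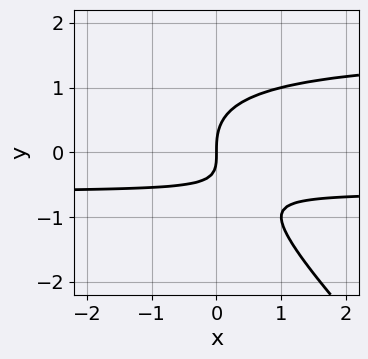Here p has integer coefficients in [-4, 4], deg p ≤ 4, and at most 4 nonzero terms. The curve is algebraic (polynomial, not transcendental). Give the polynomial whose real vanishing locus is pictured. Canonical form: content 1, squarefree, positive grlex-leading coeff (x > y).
x*y^2 + y^3 - x*y - x

First, degree: a generic line meets the curve in up to 3 points, so deg p = 3.
Then, from the visible intercepts: it crosses the y-axis at the gridline y = 0; it crosses the x-axis at the gridline x = 0.
Finally, these observations pin down the coefficients.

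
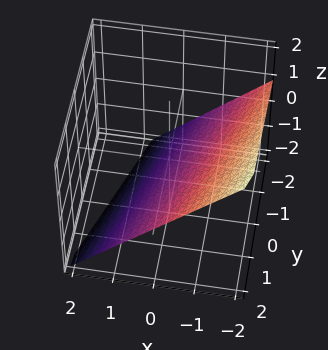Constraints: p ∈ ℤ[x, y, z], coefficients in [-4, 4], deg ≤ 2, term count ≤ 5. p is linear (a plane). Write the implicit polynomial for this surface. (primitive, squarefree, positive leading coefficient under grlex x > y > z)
3*x - y + 3*z + 2

1. deg p = 1.
2. Against the integer gridlines: one y-axis crossing is at y = 2.
3. Assembling these constraints gives the stated polynomial.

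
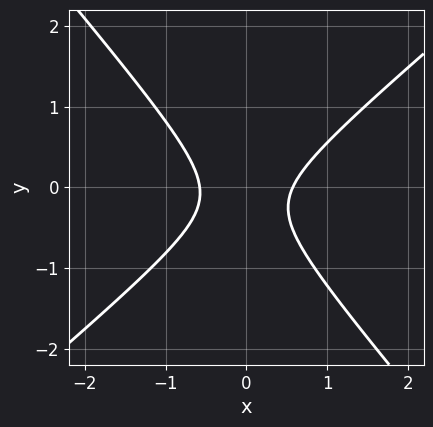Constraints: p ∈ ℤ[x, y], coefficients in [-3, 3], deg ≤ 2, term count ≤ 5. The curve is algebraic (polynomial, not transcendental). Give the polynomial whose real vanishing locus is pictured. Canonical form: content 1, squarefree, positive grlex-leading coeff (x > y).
3*x^2 - x*y - 3*y^2 - y - 1

deg p = 2.
Reading off the gridlines: the curve avoids every integer y-axis point in the box.
Solving for integer coefficients yields p as stated.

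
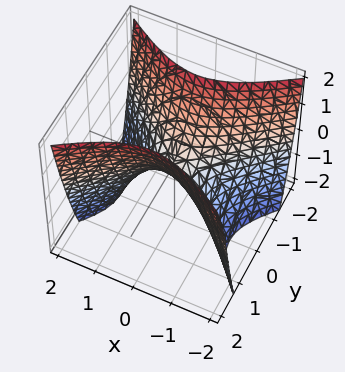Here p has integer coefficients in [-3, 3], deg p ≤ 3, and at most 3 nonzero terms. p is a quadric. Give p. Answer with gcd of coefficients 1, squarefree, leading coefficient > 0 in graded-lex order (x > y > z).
2*x^2 - 3*y^2 + 2*z

First, the degree is 2 — a hyperbolic paraboloid; a quadric.
Then, symmetries: mirror symmetry y ↦ −y ⇒ only even powers of y; it's symmetric under x → −x, forcing even powers of x.
Then, observable constraints: it crosses the y-axis at the gridline y = 0; it meets the z-axis at z = 0 (among the integer gridlines).
Finally, assembling these constraints gives the stated polynomial.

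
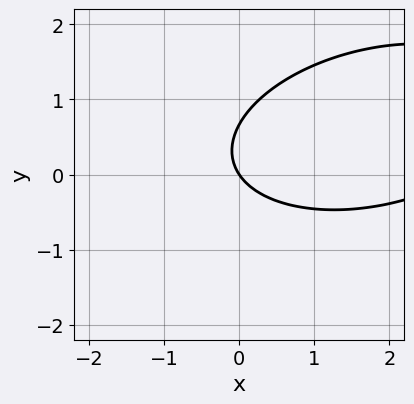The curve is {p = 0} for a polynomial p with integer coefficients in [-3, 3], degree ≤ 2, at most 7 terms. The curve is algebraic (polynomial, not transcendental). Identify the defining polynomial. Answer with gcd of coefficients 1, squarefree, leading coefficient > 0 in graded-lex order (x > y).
x^2 - x*y + 3*y^2 - 3*x - 2*y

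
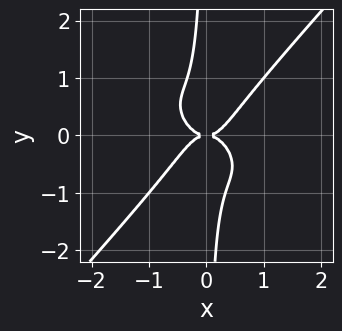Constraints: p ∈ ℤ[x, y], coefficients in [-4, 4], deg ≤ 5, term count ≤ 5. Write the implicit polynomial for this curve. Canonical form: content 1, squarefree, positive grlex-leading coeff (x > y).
(a) deg p = 4. No degree-3 curve has this shape.
(b) Observable constraints: it meets the y-axis at y = 0 (among the integer gridlines); it crosses the x-axis at the gridline x = 0.
(c) Solving for integer coefficients yields p as stated.

3*x^4 + x^3*y - 3*x*y^3 - y^2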